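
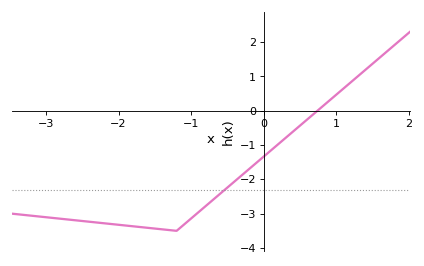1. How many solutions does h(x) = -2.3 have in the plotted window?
1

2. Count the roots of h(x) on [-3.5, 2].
1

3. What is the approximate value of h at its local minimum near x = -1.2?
-3.5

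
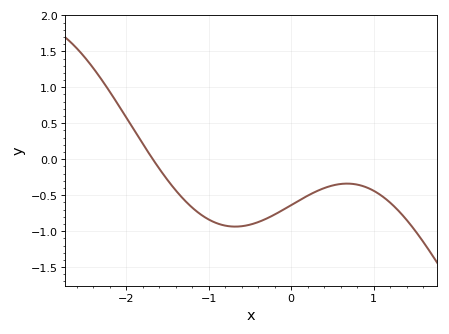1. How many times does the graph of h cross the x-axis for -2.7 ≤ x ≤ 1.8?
1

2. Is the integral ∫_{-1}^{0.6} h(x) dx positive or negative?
negative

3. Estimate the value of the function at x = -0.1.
-0.705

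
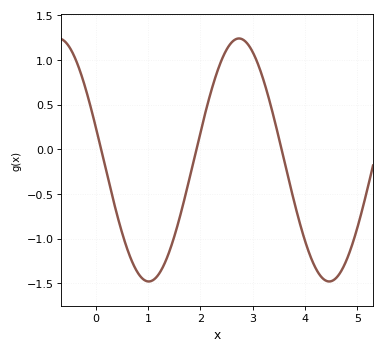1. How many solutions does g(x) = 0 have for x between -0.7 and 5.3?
3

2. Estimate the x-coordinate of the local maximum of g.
2.74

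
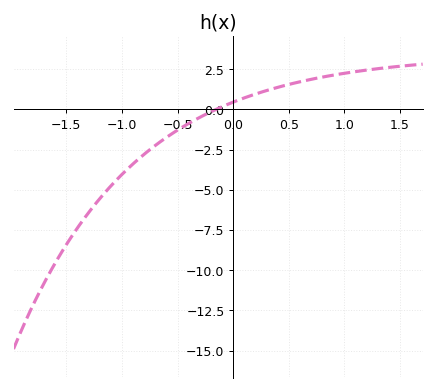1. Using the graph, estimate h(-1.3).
-6.41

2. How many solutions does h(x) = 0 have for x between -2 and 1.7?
1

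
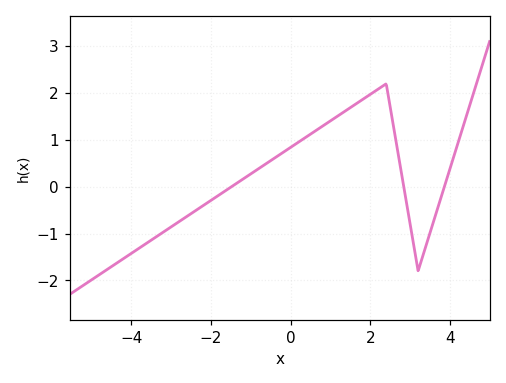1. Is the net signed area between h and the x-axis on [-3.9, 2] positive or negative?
positive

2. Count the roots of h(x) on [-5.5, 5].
3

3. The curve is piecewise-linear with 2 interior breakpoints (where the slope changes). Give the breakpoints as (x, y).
(2.4, 2.2); (3.2, -1.8)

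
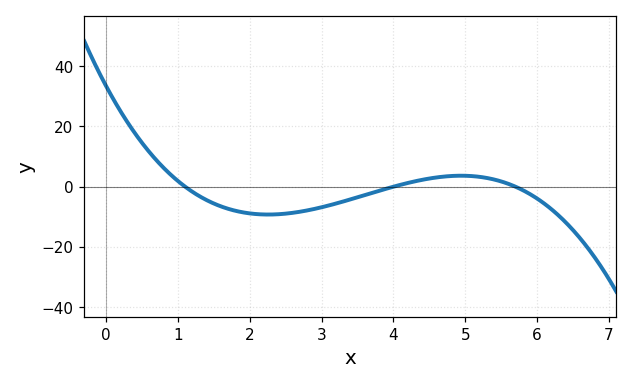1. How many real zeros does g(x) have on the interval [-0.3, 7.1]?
3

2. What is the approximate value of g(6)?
-4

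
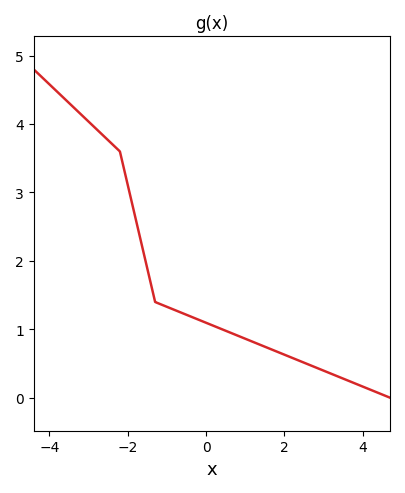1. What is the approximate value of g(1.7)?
0.7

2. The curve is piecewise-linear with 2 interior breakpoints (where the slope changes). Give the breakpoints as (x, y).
(-2.2, 3.6); (-1.3, 1.4)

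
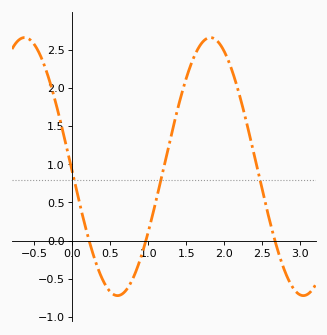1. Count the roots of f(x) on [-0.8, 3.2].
3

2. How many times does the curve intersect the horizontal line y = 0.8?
3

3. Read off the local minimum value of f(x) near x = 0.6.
-0.72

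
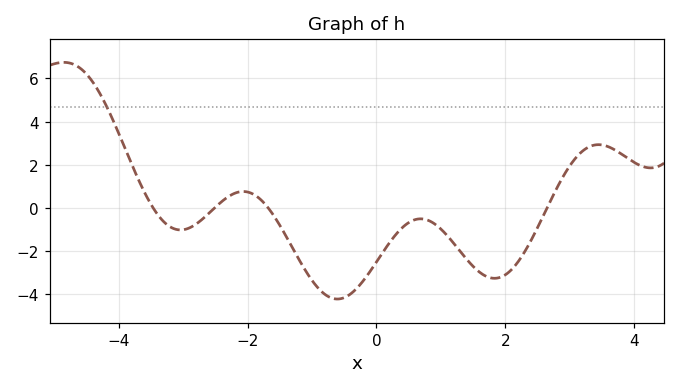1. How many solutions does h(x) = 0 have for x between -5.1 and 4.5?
4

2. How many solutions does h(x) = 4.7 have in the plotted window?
1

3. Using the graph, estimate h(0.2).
-1.6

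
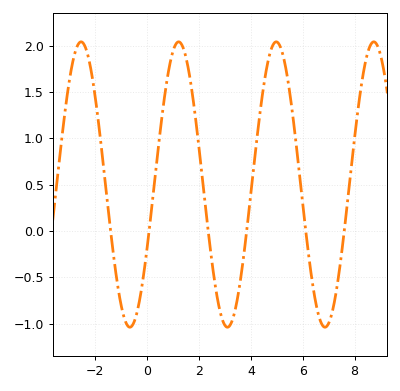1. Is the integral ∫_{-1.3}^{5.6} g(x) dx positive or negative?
positive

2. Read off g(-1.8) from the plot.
1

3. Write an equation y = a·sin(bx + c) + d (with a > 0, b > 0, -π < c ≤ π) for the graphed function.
y = 1.54sin(1.7x - 0.46) + 0.5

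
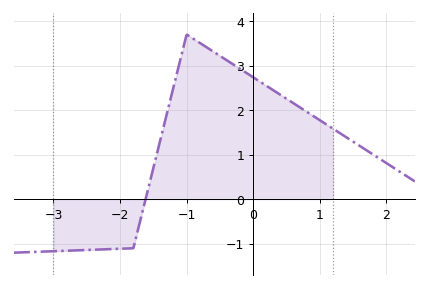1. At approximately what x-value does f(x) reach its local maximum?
-0.999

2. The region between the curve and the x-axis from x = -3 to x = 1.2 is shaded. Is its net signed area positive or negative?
positive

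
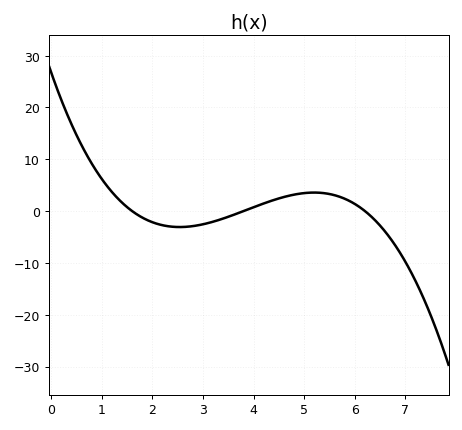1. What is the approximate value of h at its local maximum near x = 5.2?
3.58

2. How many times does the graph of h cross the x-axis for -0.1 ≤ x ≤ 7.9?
3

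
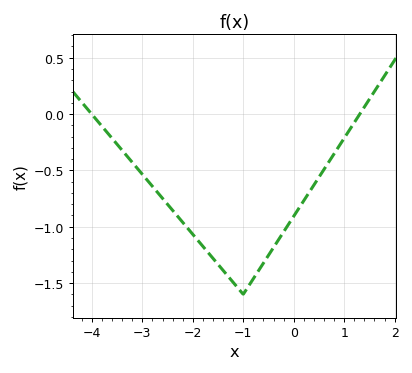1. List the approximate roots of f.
-4, 1.3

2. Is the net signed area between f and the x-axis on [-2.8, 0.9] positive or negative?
negative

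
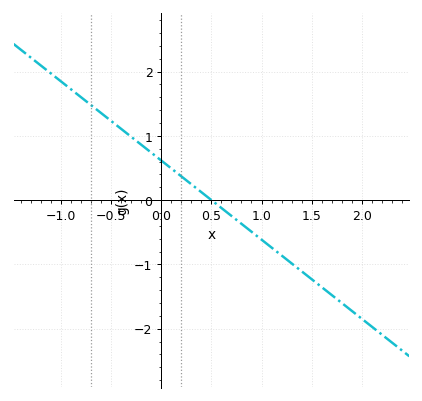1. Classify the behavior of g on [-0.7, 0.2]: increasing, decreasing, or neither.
decreasing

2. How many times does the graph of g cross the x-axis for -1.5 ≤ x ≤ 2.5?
1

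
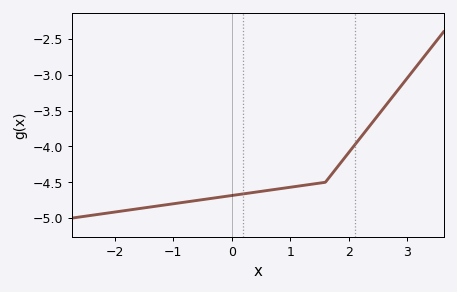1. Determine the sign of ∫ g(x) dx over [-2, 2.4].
negative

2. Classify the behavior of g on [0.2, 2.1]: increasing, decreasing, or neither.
increasing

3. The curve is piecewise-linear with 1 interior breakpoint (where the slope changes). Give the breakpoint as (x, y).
(1.6, -4.5)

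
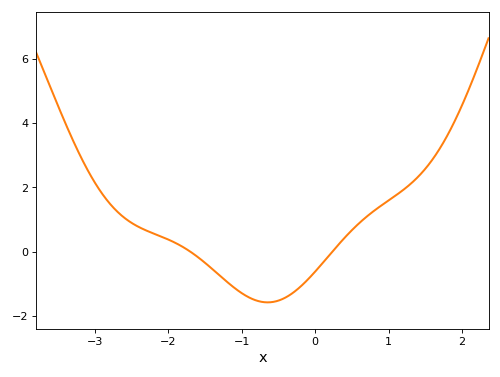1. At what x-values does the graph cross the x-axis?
-1.7, 0.233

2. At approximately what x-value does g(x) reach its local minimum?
-0.648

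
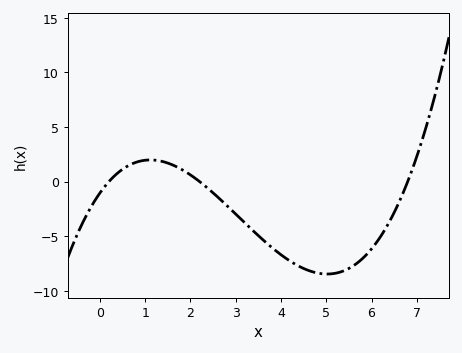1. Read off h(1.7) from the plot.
1.34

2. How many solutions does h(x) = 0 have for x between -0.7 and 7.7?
3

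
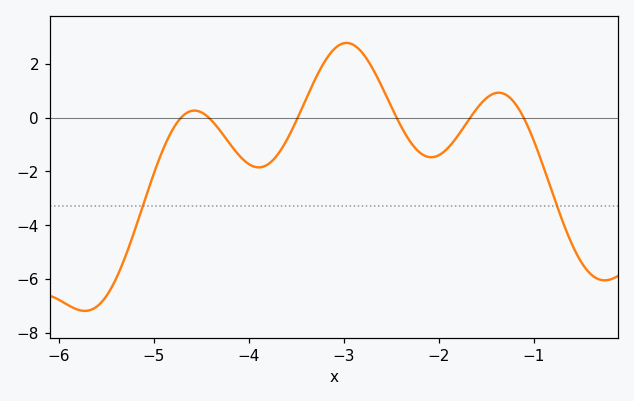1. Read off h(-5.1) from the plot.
-3.2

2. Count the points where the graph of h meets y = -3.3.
2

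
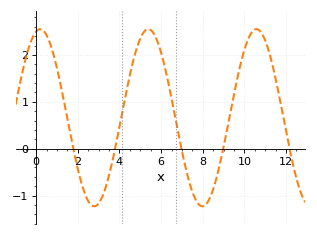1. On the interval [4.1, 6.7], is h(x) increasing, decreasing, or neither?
neither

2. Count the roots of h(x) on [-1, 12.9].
5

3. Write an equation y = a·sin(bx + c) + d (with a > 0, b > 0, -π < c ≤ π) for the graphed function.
y = 1.89sin(1.2x + 1.3) + 0.66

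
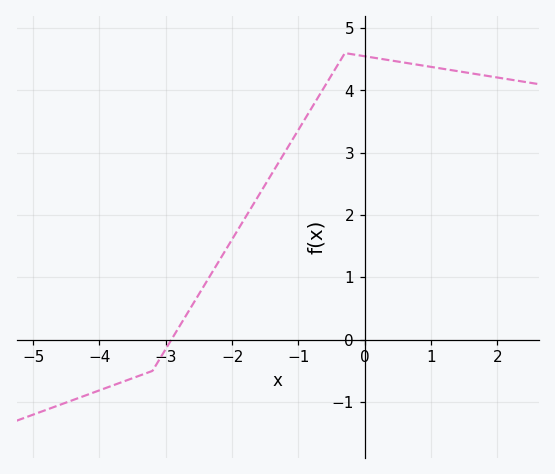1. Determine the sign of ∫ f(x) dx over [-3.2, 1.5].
positive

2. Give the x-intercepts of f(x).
-2.92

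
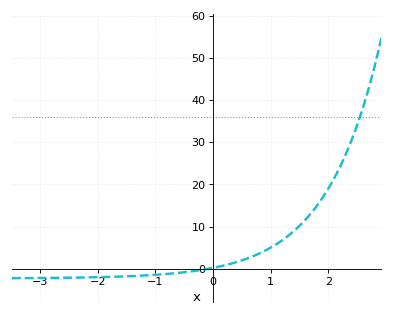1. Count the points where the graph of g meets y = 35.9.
1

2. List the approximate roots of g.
-0.086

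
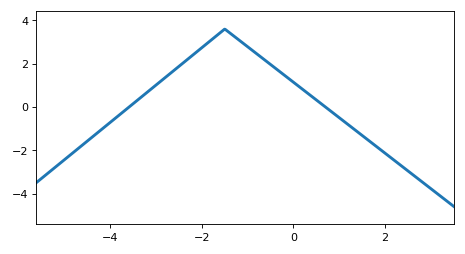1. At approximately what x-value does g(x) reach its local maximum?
-1.5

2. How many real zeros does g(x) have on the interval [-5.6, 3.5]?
2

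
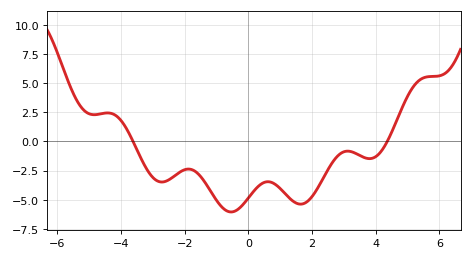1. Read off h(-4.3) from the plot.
2.41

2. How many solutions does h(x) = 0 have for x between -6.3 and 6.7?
2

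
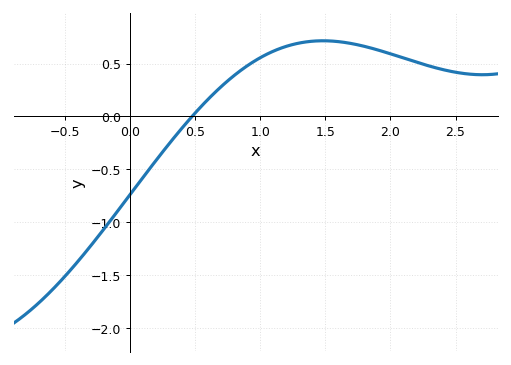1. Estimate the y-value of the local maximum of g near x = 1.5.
0.7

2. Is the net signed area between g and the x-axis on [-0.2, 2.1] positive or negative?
positive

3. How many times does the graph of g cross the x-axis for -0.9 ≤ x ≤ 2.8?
1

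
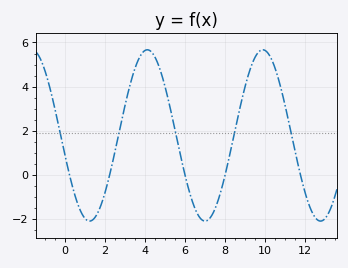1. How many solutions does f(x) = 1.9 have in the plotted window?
5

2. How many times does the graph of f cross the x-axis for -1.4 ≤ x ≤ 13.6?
5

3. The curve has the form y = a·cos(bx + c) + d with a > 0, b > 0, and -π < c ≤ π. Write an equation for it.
y = 3.88cos(1.09x + 1.78) + 1.79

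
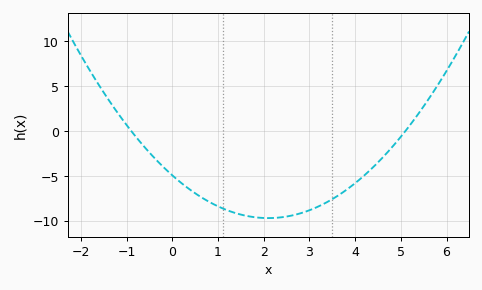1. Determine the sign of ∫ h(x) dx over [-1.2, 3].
negative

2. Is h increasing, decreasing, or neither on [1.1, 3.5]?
neither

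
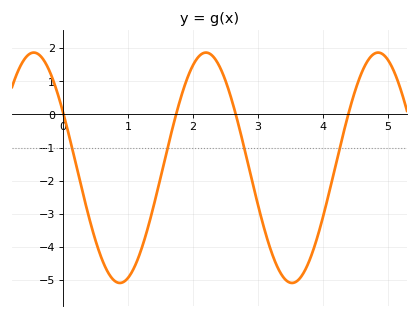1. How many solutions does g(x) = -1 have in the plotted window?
4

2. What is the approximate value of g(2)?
1.49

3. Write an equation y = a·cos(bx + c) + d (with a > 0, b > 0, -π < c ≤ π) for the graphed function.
y = 3.48cos(2.37x + 1.07) - 1.61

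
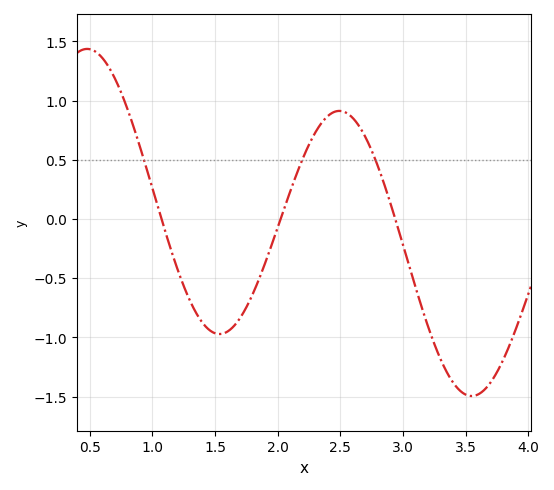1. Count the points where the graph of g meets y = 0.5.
3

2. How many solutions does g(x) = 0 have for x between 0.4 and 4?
3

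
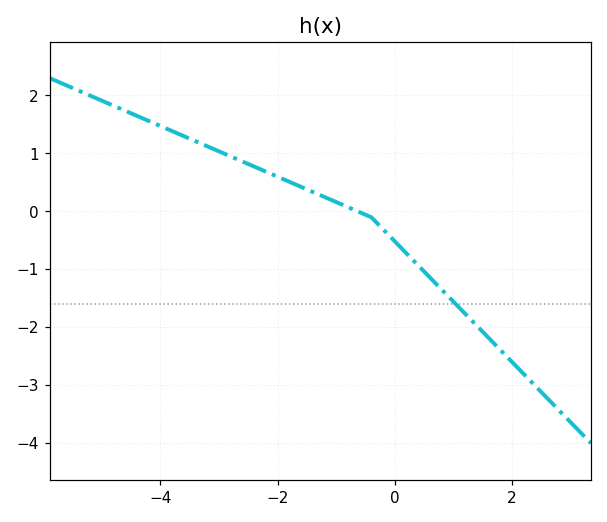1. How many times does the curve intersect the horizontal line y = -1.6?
1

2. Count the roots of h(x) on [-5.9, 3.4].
1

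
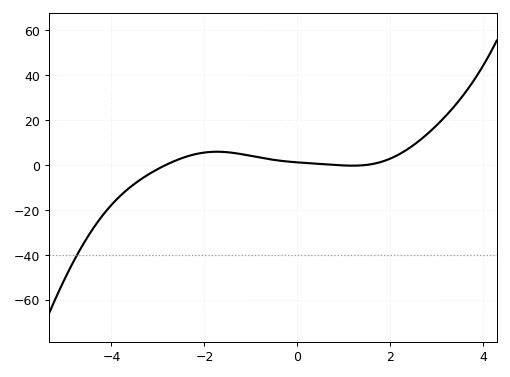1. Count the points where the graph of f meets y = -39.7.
1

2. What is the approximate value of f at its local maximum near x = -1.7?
6.04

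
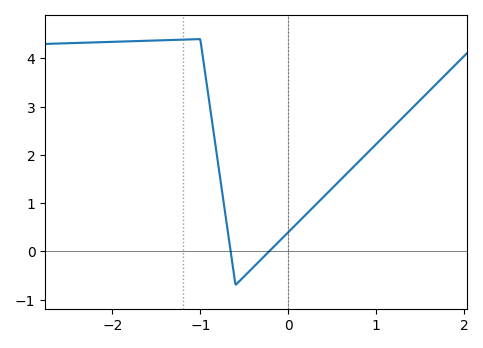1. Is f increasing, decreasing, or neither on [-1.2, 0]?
neither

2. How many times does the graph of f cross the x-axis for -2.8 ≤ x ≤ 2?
2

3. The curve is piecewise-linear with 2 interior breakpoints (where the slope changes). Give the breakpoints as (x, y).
(-1, 4.4); (-0.6, -0.7)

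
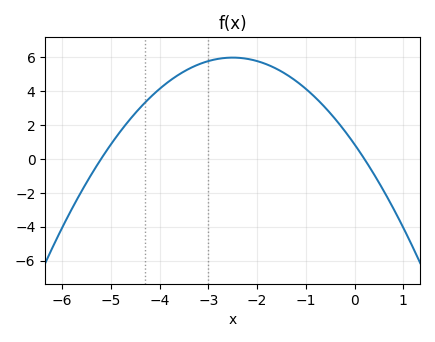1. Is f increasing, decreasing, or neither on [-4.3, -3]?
increasing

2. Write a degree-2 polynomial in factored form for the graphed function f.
y = -0.82(x + 5.2)(x - 0.2)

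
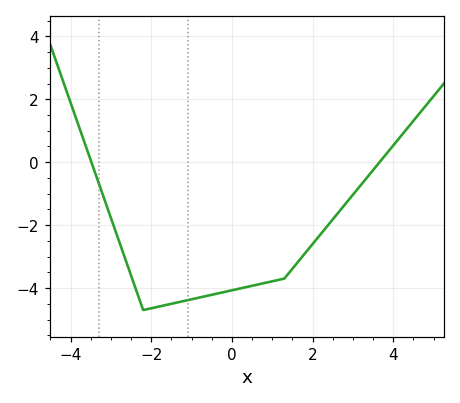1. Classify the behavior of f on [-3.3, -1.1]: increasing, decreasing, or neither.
neither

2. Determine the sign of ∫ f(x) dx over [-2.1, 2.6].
negative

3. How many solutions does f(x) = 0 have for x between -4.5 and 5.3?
2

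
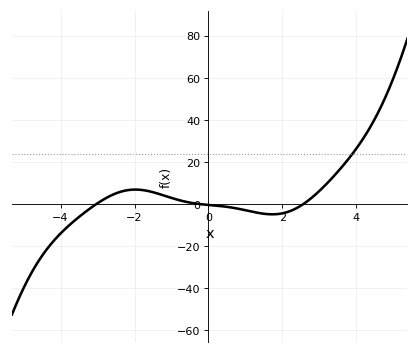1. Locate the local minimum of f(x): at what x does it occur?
1.73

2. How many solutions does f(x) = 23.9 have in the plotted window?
1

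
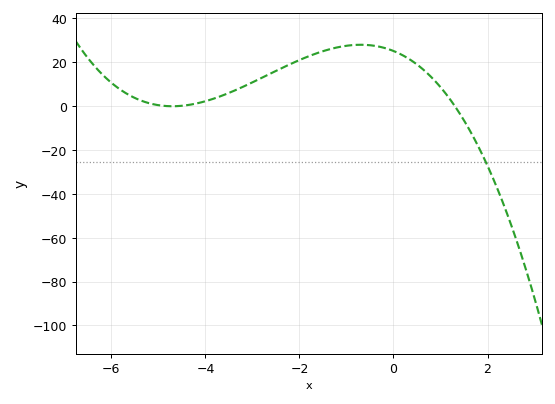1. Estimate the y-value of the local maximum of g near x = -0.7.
27.8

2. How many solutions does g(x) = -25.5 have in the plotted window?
1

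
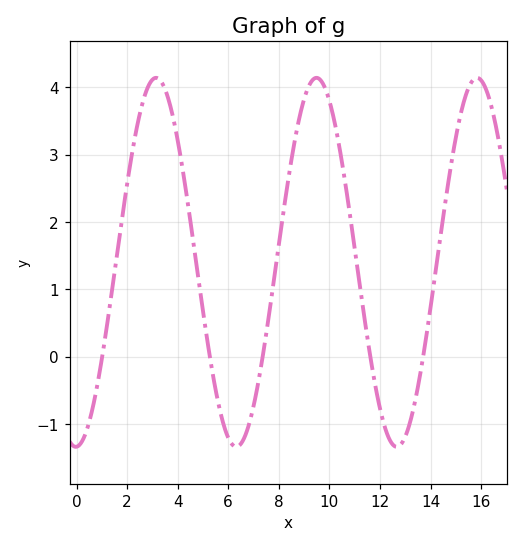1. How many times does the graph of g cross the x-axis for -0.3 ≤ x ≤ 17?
5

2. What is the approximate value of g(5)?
0.7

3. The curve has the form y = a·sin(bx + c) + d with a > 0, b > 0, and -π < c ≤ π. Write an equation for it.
y = 2.74sin(0.99x - 1.5) + 1.4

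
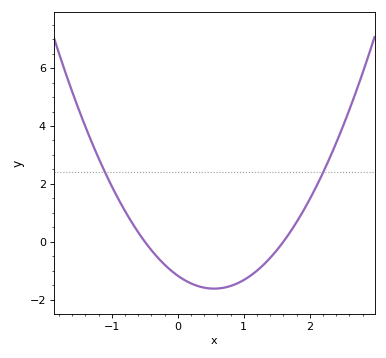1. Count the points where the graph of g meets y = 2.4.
2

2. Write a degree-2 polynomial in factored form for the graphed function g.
y = 1.47(x + 0.5)(x - 1.6)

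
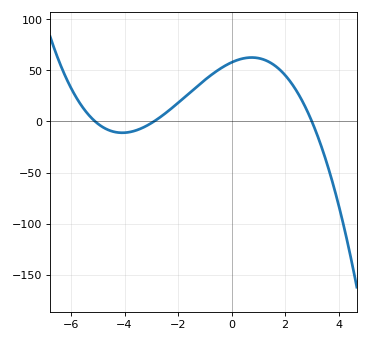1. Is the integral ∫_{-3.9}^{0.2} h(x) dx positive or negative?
positive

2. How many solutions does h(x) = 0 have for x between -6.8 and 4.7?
3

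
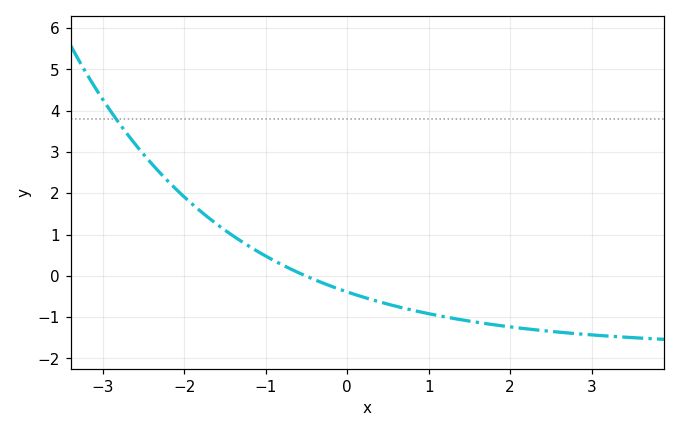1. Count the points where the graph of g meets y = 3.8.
1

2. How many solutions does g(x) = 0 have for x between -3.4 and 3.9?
1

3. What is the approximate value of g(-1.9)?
1.7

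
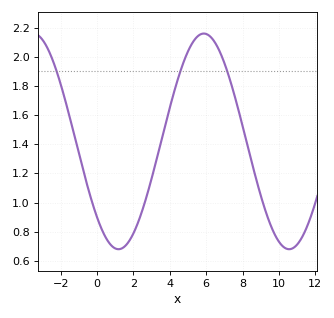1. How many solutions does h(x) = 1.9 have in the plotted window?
3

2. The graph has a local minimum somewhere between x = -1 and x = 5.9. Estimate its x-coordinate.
1.2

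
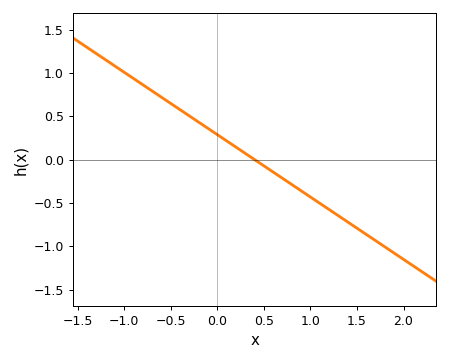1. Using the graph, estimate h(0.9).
-0.35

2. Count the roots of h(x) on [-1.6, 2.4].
1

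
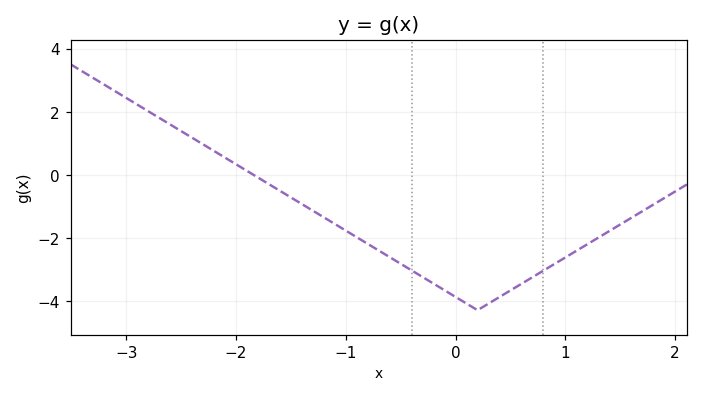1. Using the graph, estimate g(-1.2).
-1.4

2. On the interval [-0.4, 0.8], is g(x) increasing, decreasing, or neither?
neither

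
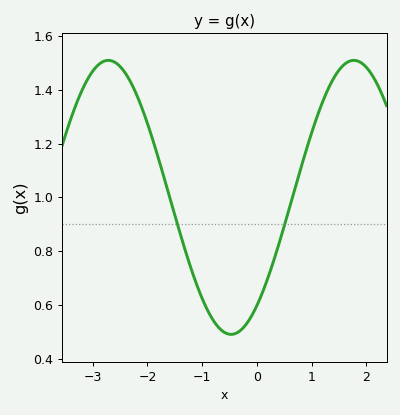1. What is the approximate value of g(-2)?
1.28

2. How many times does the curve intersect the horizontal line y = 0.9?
2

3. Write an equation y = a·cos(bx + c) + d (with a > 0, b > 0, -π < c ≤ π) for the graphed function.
y = 0.51cos(1.4x - 2.5) + 1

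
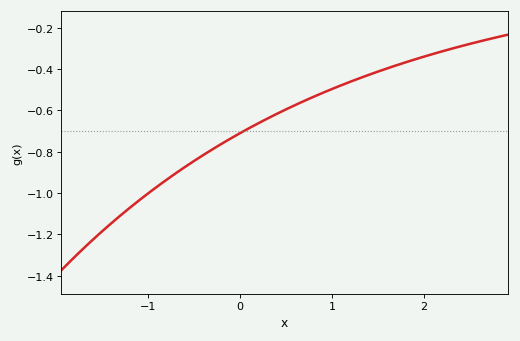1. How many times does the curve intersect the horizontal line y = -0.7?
1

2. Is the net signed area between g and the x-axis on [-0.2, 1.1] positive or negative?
negative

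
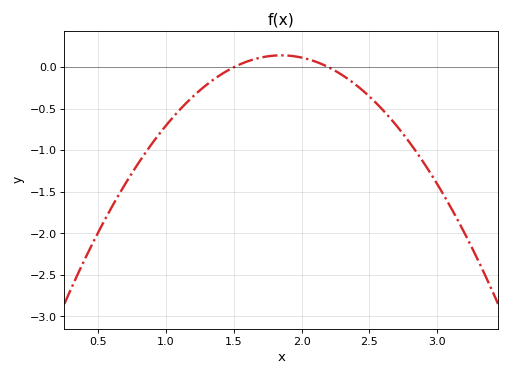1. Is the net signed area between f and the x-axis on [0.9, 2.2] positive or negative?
negative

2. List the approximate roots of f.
1.5, 2.2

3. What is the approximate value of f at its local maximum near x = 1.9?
0.143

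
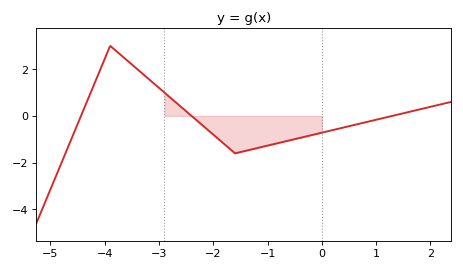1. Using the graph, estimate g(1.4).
0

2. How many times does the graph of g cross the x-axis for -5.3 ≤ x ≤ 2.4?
3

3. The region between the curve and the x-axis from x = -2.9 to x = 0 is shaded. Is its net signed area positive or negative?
negative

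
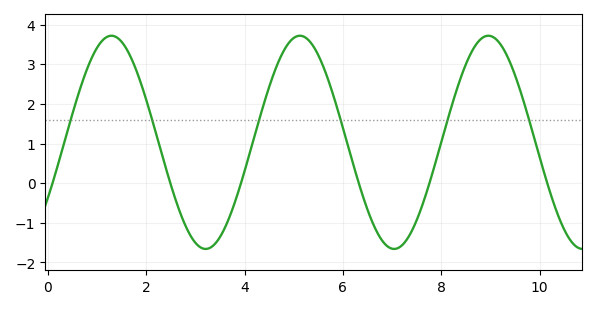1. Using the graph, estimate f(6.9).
-1.6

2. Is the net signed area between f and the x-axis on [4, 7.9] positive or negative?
positive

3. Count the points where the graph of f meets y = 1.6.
6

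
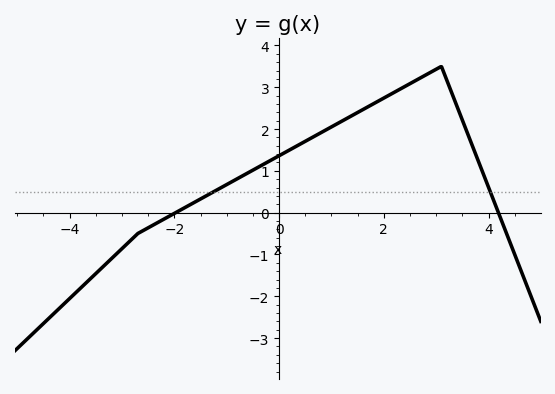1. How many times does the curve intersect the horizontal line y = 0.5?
2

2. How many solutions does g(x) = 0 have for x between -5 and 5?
2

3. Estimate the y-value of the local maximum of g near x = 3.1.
3.5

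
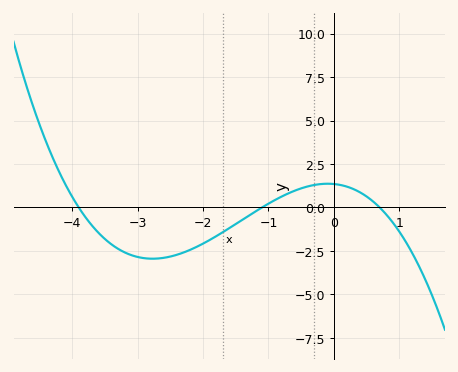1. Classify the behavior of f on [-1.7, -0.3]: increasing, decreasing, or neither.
increasing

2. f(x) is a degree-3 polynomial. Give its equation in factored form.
y = -0.45(x + 3.9)(x + 1.1)(x - 0.7)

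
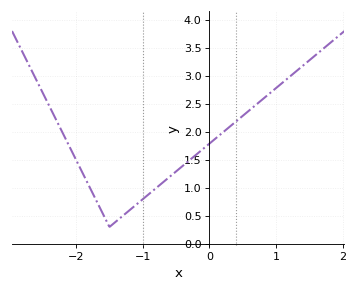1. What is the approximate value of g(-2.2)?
2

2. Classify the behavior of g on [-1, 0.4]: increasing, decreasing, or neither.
increasing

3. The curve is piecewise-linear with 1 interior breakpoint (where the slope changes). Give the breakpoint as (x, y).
(-1.5, 0.3)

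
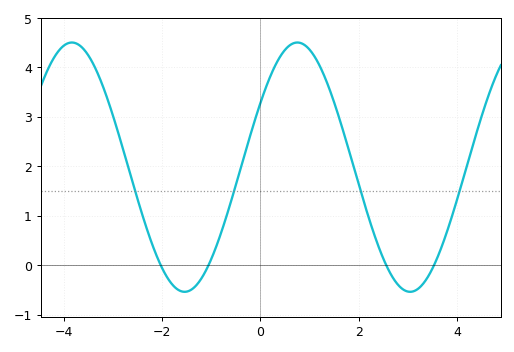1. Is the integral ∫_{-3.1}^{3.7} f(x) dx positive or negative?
positive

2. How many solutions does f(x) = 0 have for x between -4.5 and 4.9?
4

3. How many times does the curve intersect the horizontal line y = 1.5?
4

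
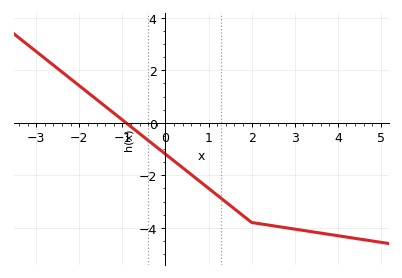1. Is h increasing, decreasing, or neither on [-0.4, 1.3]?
decreasing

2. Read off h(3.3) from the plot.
-4.13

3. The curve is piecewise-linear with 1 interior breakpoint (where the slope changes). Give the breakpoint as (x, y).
(2, -3.8)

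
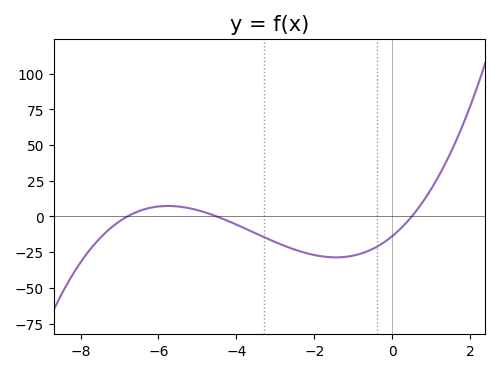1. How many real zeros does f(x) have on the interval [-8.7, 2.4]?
3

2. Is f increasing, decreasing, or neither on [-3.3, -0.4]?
neither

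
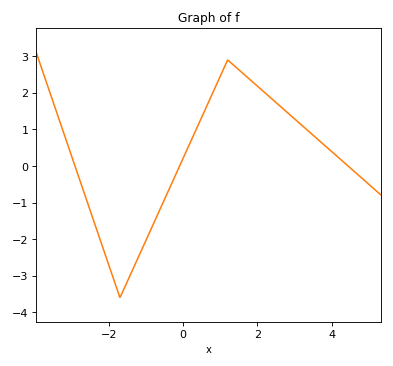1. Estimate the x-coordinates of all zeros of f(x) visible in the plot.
-3, 0, 4.4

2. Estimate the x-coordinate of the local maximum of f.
1.2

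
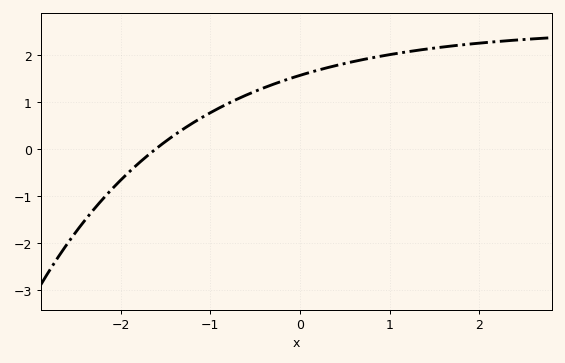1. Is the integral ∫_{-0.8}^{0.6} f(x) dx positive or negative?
positive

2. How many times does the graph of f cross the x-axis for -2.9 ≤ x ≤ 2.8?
1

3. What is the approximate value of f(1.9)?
2.24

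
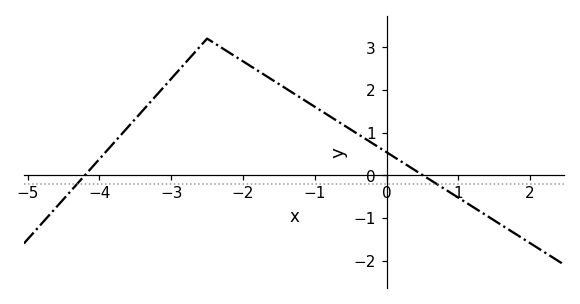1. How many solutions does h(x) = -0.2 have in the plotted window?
2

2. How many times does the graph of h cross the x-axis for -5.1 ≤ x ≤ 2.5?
2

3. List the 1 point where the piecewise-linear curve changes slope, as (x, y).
(-2.5, 3.2)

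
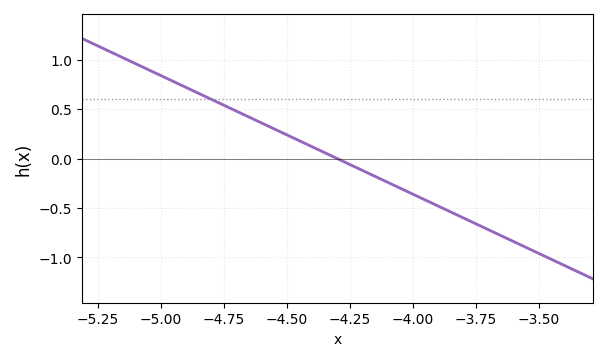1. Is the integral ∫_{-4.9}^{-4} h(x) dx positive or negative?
positive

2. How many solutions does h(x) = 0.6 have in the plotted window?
1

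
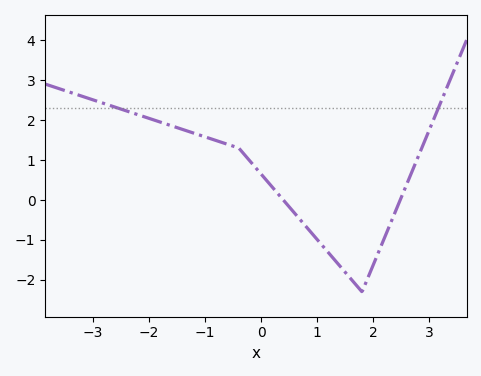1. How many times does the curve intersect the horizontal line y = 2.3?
2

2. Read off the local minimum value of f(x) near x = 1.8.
-2.3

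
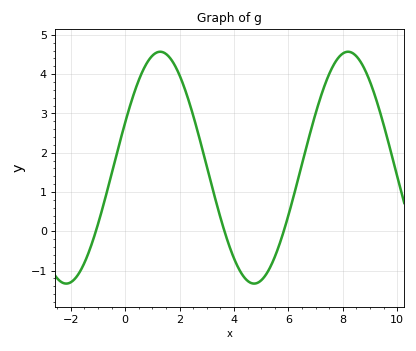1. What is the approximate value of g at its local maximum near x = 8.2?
4.6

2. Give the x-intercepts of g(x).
-1, 3.6, 5.8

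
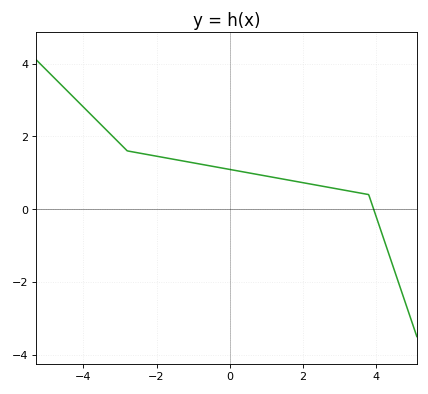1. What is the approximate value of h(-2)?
1.4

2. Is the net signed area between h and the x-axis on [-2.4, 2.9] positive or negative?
positive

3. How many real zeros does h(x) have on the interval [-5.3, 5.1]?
1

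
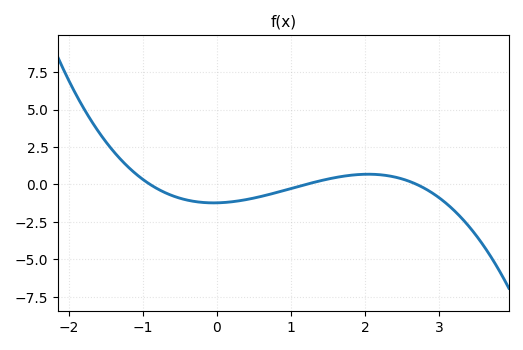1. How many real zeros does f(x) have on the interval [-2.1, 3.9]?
3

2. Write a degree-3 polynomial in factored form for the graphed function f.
y = -0.42(x + 0.9)(x - 1.2)(x - 2.7)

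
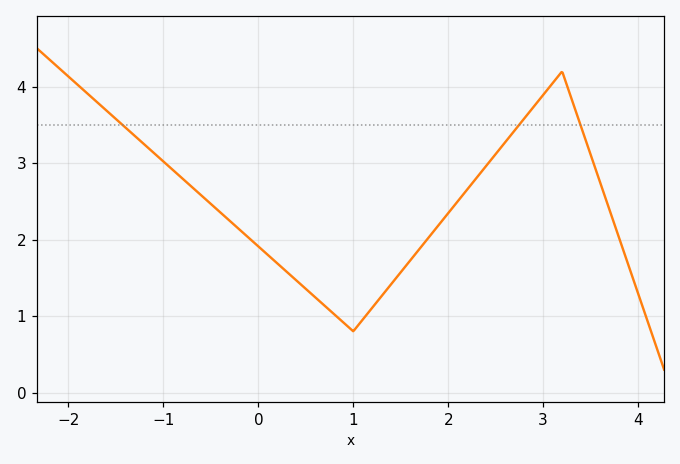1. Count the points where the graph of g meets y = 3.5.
3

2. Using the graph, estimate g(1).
0.8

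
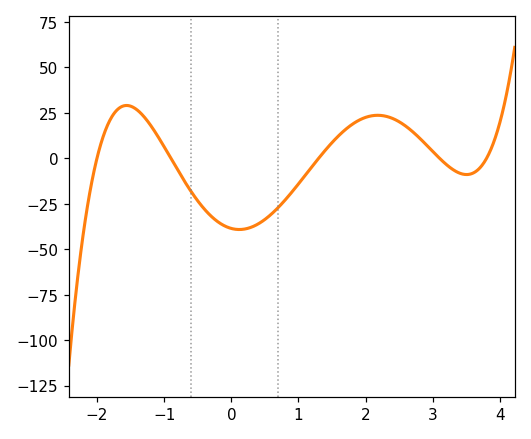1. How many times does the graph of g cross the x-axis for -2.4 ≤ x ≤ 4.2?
5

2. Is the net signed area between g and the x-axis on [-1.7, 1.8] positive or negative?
negative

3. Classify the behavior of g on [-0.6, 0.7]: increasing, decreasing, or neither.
neither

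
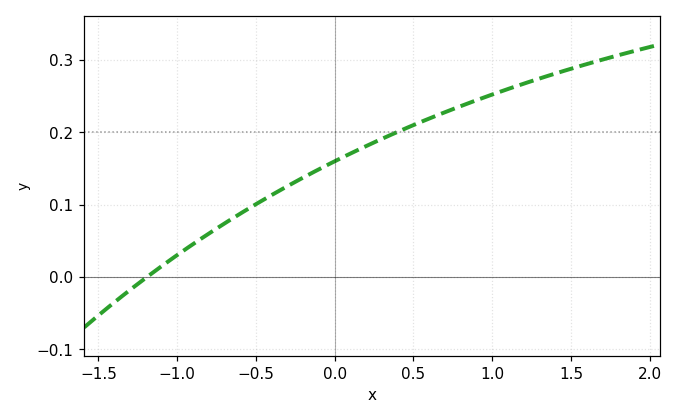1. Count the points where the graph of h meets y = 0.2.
1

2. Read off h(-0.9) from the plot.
0.045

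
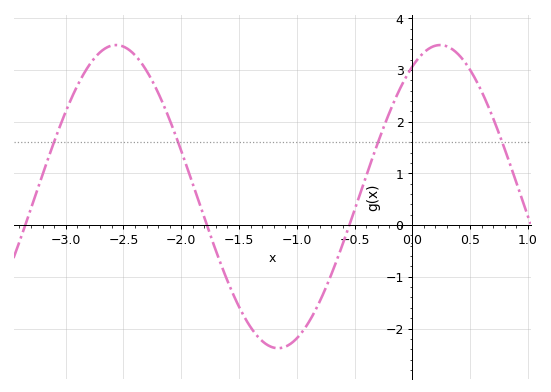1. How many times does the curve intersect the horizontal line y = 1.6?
4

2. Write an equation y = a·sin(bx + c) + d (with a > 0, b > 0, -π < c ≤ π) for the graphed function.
y = 2.93sin(2.24x + 1.03) + 0.55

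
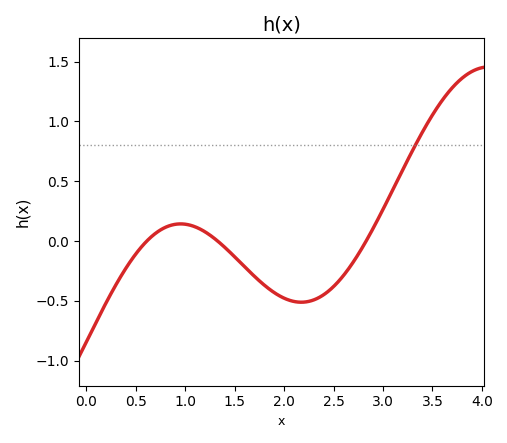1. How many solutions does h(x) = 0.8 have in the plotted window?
1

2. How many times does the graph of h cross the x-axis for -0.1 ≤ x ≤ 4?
3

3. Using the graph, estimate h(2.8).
-0.05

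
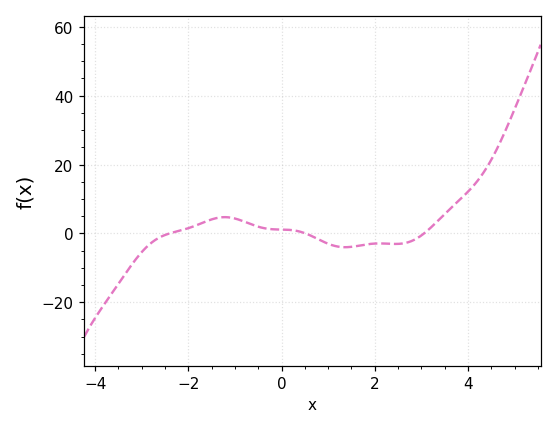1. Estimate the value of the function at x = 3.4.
4.25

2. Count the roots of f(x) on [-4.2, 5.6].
3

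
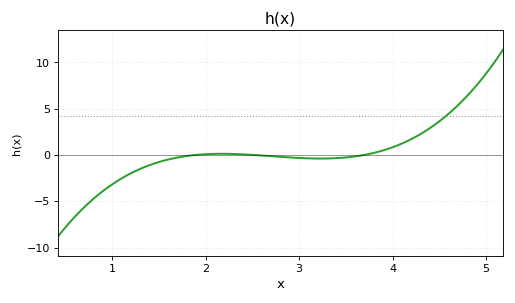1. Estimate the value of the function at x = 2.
0.074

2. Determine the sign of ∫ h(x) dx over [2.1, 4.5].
positive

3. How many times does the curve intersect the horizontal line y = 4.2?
1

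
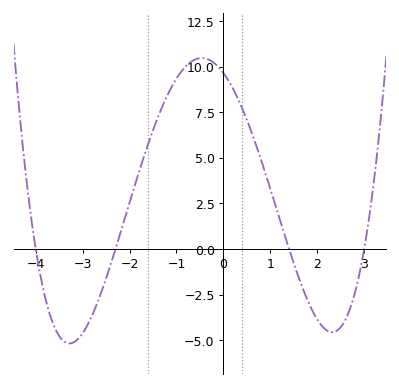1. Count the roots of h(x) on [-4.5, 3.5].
4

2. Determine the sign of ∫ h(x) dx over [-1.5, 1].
positive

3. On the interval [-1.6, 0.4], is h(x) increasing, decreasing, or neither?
neither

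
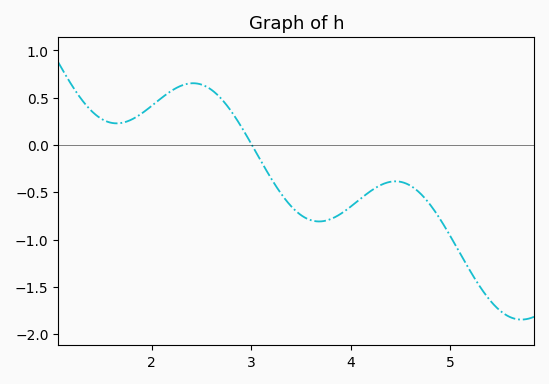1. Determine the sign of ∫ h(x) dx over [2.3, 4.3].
negative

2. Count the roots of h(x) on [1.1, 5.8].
1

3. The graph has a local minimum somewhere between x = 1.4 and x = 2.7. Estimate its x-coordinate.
1.6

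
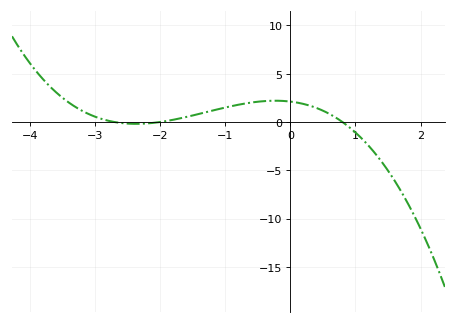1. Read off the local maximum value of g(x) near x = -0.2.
2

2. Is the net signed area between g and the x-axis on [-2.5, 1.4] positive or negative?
positive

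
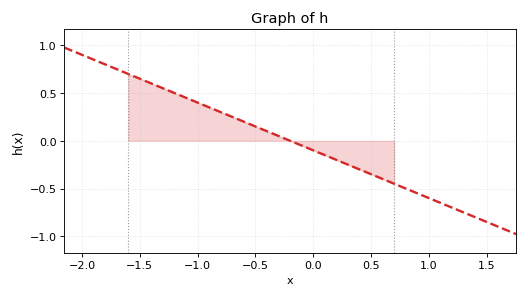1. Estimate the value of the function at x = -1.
0.4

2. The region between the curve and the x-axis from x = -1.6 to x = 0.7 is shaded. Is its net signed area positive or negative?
positive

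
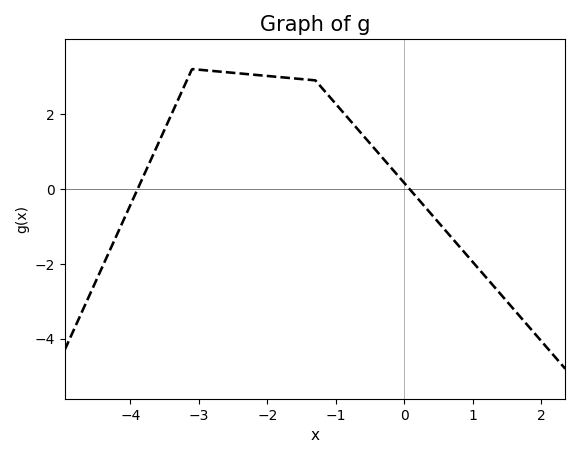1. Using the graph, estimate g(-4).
-0.432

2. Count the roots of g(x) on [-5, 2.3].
2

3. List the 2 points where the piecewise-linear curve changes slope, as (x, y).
(-3.1, 3.2); (-1.3, 2.9)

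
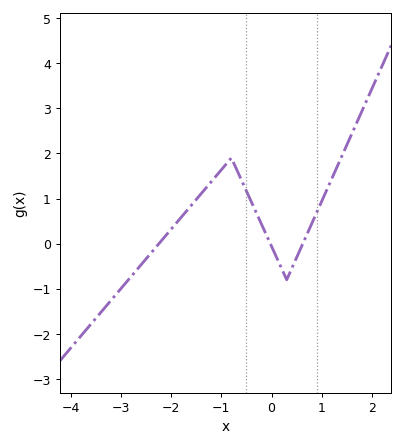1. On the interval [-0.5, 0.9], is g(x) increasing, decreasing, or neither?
neither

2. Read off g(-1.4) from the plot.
1.11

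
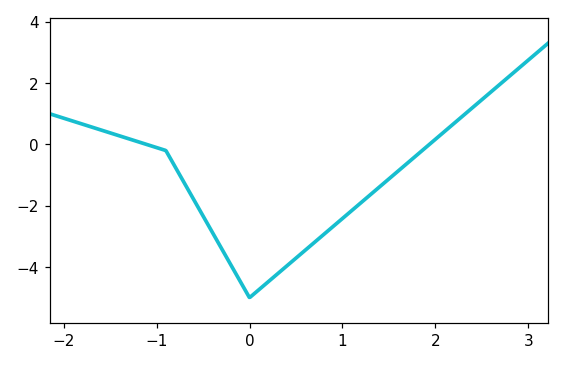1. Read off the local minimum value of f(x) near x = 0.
-5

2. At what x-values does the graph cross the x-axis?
-1.11, 1.94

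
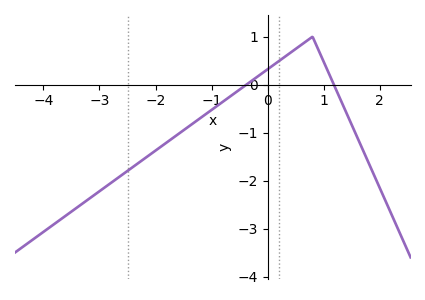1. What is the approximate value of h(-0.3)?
0.1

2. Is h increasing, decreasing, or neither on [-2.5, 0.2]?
increasing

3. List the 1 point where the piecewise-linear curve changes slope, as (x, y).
(0.8, 1)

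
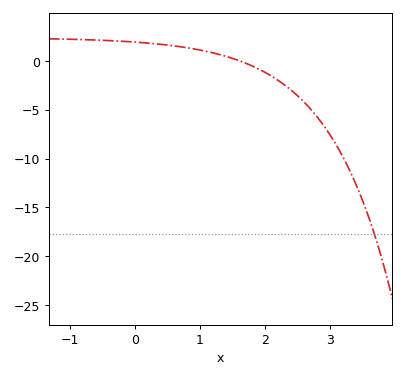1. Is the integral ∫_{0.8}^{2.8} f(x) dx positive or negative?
negative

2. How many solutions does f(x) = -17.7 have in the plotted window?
1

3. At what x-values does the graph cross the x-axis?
1.62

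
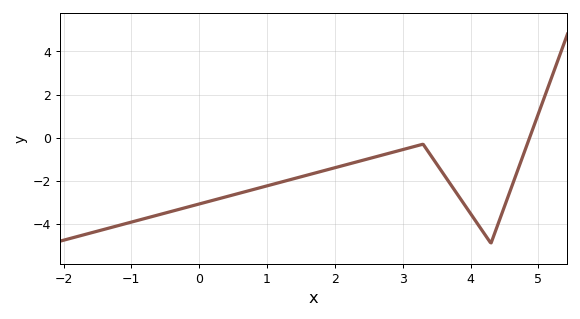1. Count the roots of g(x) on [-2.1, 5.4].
1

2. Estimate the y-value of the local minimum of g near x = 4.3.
-4.8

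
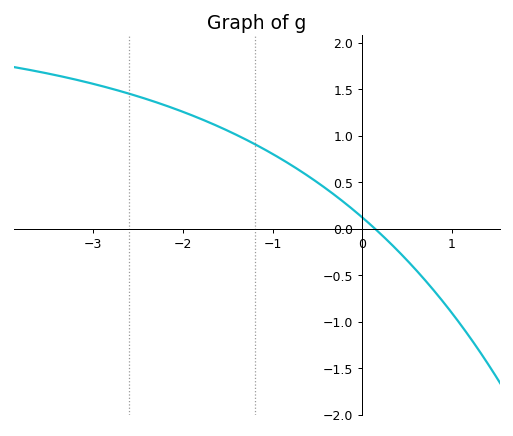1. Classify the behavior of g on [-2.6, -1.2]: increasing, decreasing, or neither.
decreasing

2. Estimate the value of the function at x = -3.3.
1.65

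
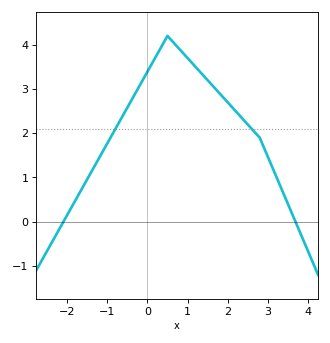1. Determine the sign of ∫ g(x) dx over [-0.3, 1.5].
positive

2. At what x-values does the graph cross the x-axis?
-2.09, 3.69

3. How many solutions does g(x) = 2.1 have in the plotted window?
2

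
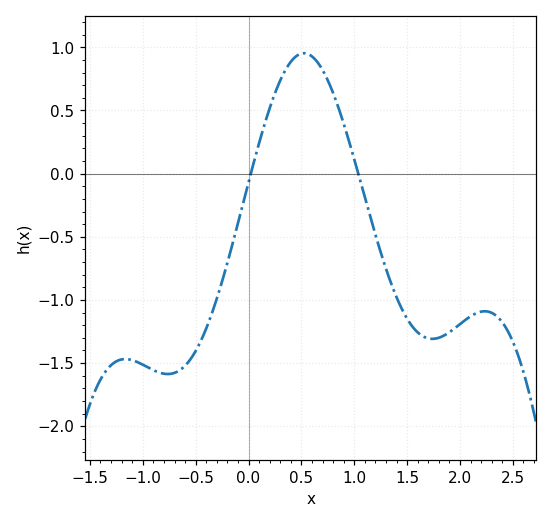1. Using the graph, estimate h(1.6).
-1.25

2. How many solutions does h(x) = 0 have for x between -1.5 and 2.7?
2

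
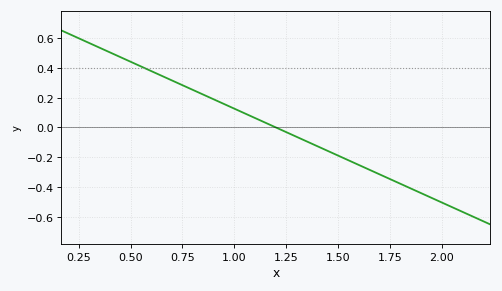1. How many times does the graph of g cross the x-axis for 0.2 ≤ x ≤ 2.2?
1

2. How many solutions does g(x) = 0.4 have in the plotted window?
1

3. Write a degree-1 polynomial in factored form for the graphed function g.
y = -0.63(x - 1.2)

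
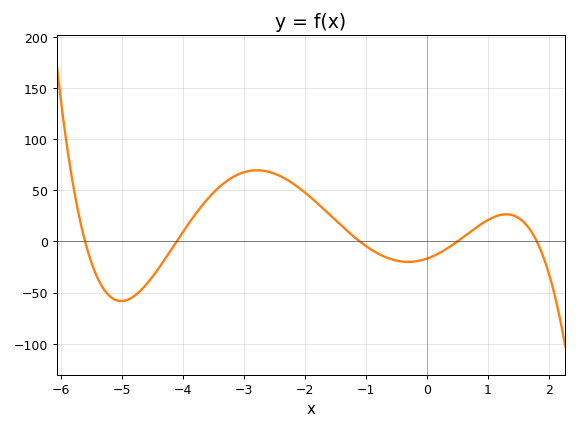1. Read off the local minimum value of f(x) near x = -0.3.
-20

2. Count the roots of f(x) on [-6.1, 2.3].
5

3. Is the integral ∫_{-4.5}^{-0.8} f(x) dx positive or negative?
positive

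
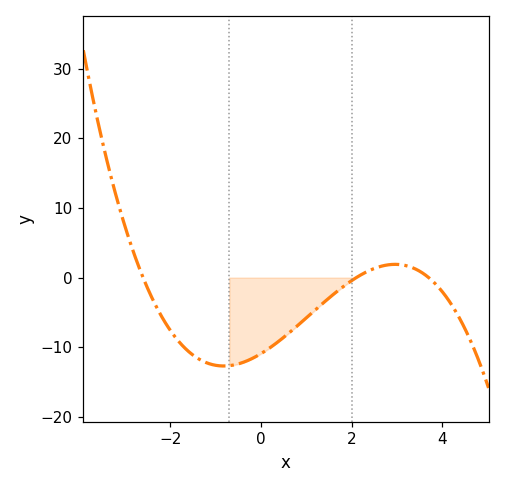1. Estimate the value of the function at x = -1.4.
-12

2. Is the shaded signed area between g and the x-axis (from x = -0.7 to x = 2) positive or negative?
negative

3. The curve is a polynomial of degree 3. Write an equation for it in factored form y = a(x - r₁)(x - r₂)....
y = -0.54(x + 2.6)(x - 2.1)(x - 3.7)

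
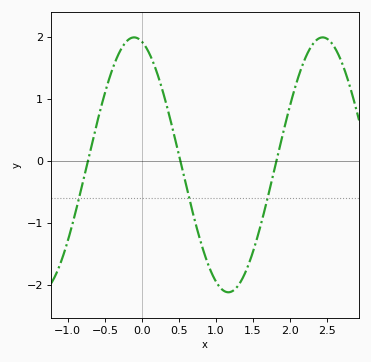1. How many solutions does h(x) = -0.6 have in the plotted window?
3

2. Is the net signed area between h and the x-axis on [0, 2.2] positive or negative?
negative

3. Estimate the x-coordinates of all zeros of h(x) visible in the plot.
-0.7, 0.5, 1.8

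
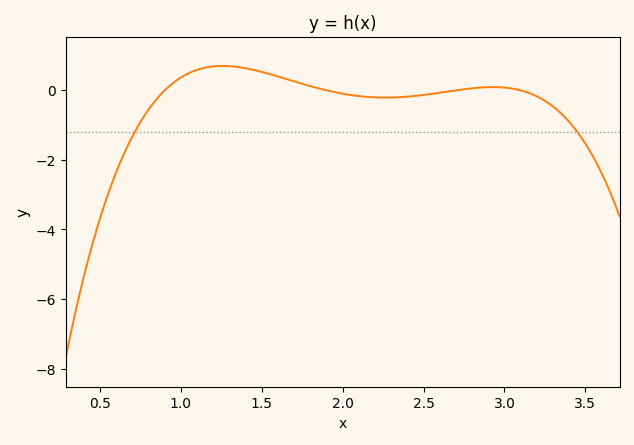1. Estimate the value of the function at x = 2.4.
-0.2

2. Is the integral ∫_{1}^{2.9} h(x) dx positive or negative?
positive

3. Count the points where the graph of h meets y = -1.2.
2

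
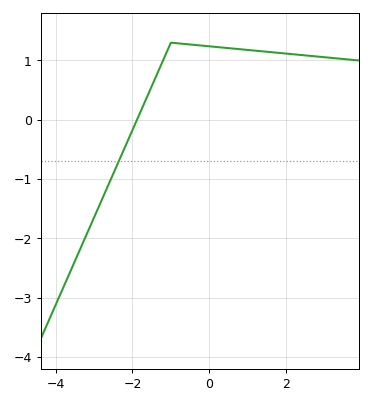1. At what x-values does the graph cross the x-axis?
-1.8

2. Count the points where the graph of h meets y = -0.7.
1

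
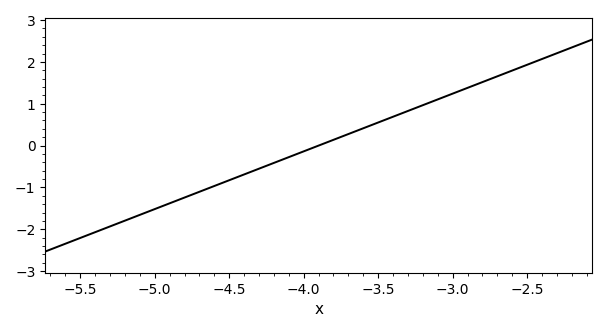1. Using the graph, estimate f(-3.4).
0.69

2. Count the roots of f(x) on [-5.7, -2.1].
1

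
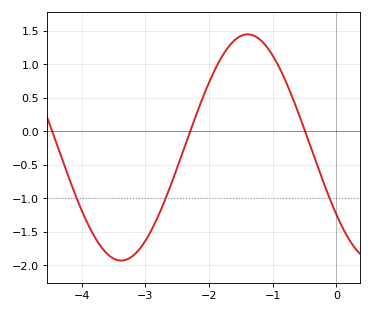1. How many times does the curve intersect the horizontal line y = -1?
3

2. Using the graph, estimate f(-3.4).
-1.93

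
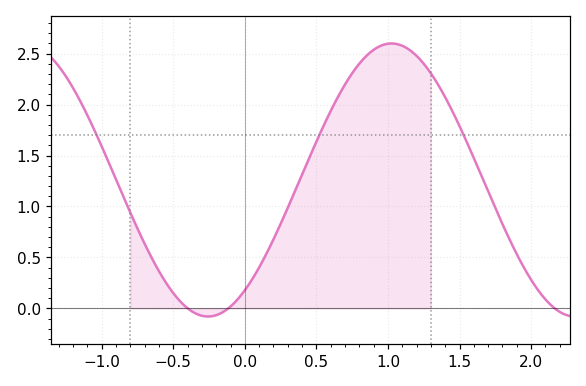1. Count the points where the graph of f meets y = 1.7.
3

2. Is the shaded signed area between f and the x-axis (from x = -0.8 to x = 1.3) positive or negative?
positive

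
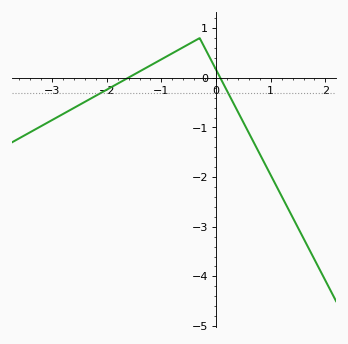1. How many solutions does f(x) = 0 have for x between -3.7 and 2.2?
2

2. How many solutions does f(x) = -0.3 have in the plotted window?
2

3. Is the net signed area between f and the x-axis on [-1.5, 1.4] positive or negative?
negative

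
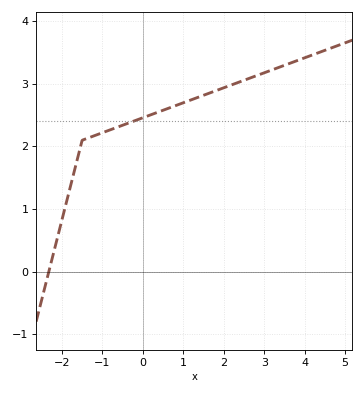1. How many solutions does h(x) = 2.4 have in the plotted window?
1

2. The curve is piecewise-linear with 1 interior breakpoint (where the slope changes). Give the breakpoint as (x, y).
(-1.5, 2.1)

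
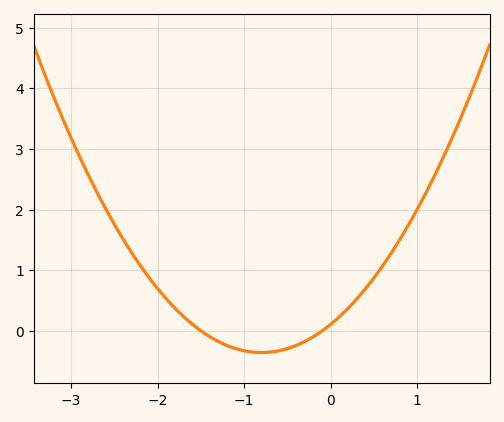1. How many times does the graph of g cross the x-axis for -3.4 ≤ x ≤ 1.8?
2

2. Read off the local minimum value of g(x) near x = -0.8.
-0.358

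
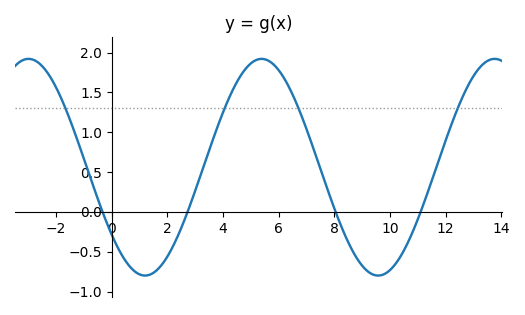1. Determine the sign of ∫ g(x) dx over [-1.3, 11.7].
positive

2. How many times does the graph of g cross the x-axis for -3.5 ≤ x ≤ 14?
4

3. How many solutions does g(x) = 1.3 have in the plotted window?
4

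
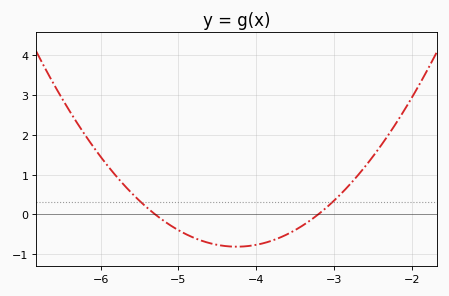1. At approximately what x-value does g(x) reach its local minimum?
-4.25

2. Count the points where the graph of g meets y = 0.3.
2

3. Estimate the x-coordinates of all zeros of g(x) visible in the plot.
-5.3, -3.2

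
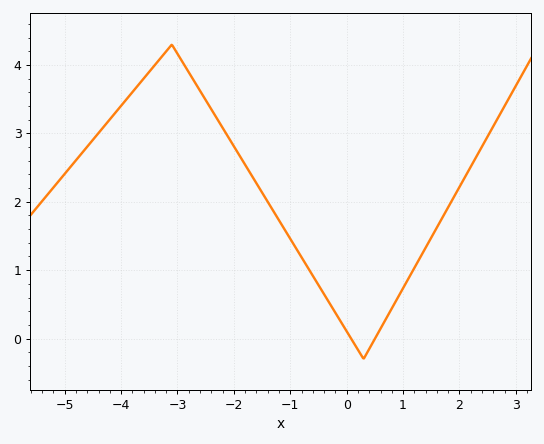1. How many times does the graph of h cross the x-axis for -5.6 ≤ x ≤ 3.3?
2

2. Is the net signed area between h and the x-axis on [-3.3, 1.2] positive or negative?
positive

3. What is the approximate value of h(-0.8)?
1.19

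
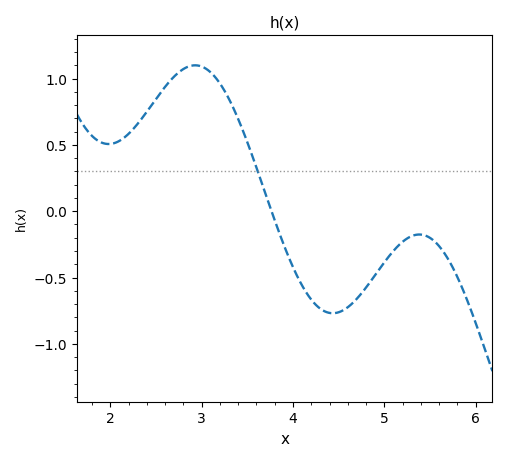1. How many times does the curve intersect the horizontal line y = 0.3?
1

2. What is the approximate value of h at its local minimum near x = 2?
0.507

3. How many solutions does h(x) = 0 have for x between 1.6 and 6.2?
1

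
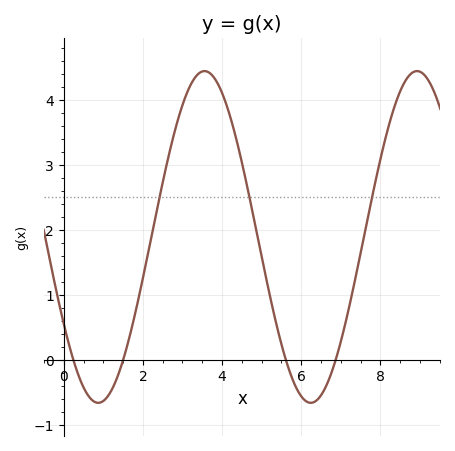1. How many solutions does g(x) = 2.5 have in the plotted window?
3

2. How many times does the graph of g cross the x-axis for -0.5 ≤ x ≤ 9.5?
4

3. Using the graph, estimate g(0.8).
-0.651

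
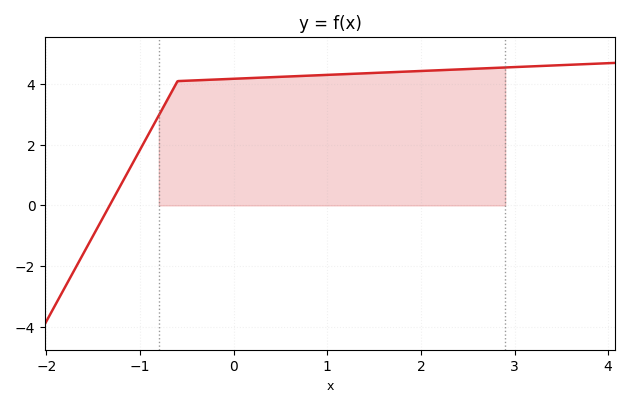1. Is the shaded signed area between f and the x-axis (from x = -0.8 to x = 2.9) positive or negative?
positive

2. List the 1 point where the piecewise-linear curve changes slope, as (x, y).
(-0.6, 4.1)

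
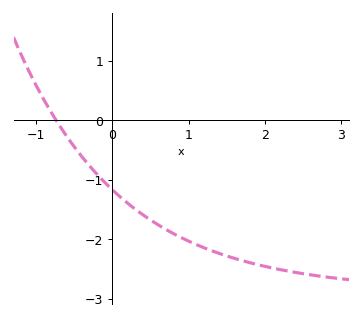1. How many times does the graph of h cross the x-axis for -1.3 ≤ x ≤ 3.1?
1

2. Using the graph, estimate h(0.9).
-1.97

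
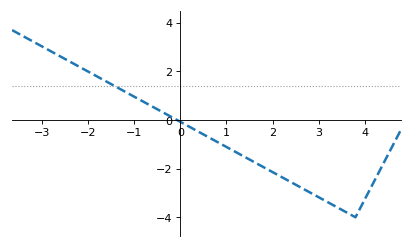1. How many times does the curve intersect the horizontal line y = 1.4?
1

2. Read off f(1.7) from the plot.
-1.83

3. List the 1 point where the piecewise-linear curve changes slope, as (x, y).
(3.8, -4)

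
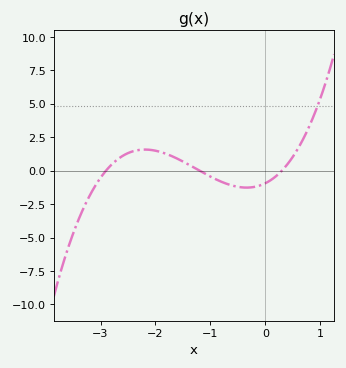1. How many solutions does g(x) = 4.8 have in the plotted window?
1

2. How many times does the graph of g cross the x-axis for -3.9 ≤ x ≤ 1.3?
3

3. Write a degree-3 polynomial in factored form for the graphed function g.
y = 0.9(x + 2.9)(x + 1.2)(x - 0.3)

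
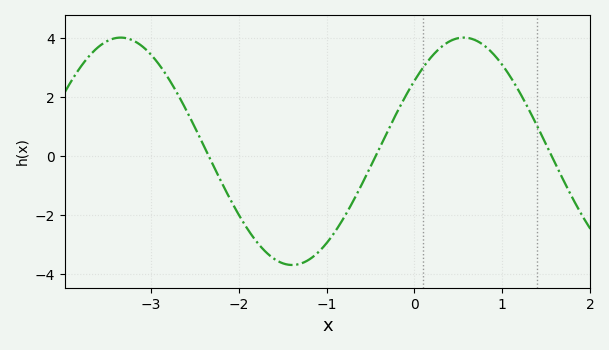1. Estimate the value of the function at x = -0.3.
0.8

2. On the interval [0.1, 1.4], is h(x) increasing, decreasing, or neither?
neither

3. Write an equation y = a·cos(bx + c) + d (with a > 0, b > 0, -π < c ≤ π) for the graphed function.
y = 3.85cos(1.6x - 0.9) + 0.17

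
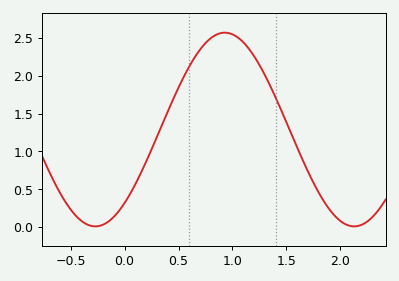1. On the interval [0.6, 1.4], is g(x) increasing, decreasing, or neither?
neither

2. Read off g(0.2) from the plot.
0.866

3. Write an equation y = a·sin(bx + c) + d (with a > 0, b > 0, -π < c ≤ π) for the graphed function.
y = 1.28sin(2.62x - 0.862) + 1.29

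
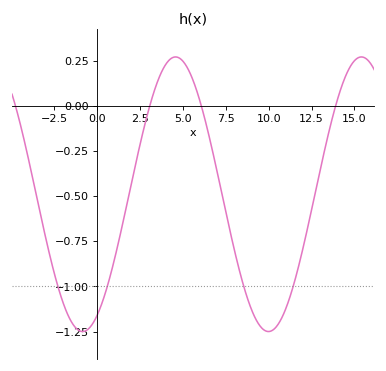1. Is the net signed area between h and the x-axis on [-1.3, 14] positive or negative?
negative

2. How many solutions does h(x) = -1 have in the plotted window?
4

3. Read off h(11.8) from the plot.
-0.86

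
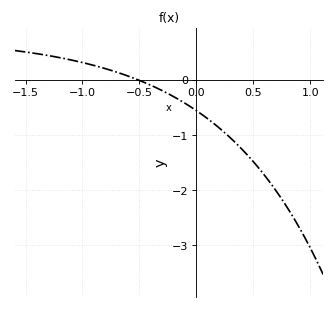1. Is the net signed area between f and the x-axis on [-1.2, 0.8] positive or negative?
negative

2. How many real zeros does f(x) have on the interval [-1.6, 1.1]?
1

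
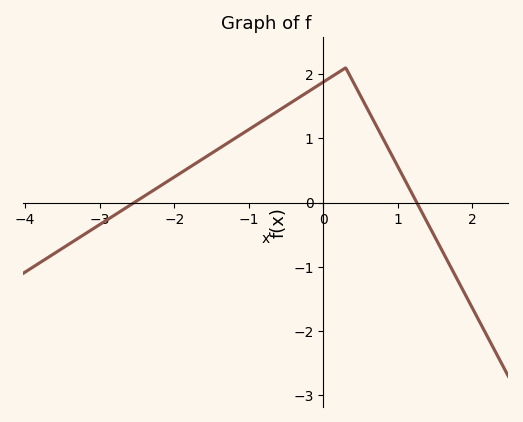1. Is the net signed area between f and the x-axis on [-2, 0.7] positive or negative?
positive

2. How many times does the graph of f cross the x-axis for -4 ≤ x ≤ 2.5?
2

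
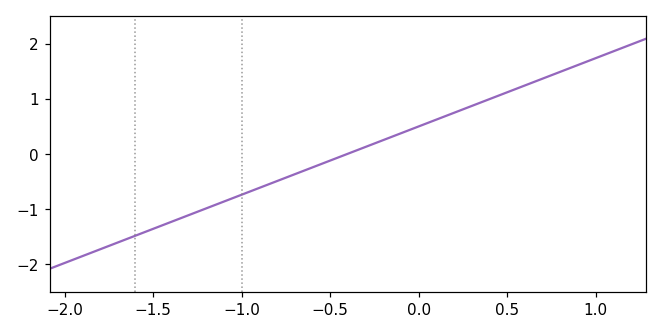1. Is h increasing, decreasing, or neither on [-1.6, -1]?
increasing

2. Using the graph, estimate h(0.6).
1.24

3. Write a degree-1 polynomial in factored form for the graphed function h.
y = 1.24(x + 0.4)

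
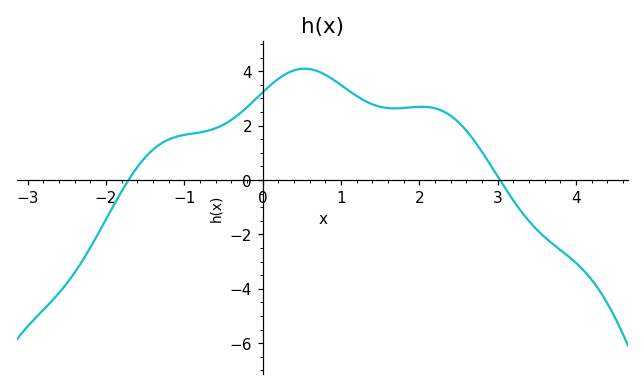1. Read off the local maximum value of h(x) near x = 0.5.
4.09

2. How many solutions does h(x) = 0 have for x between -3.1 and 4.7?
2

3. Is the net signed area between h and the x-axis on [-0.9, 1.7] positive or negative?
positive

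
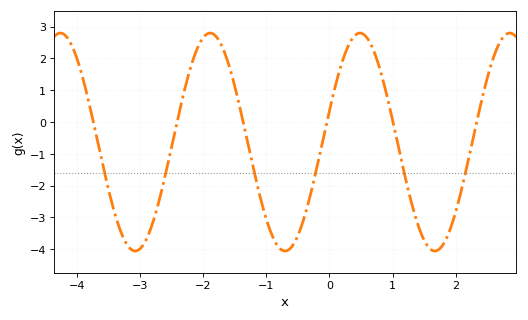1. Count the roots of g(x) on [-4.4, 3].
6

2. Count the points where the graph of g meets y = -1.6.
6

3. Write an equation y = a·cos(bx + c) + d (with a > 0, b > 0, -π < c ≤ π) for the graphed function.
y = 3.43cos(2.6x - 1.3) - 0.63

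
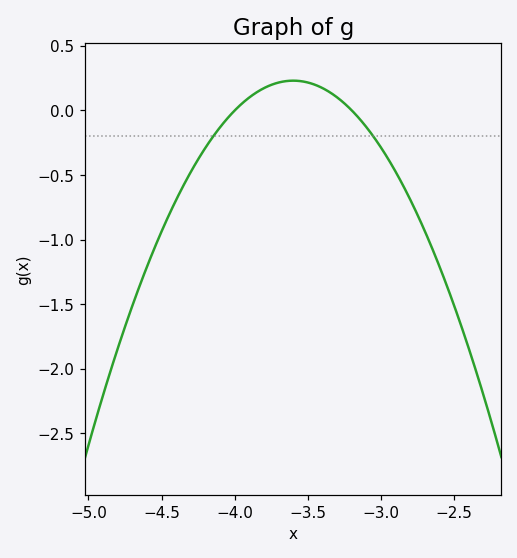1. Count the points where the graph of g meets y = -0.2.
2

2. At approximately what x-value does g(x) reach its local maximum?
-3.6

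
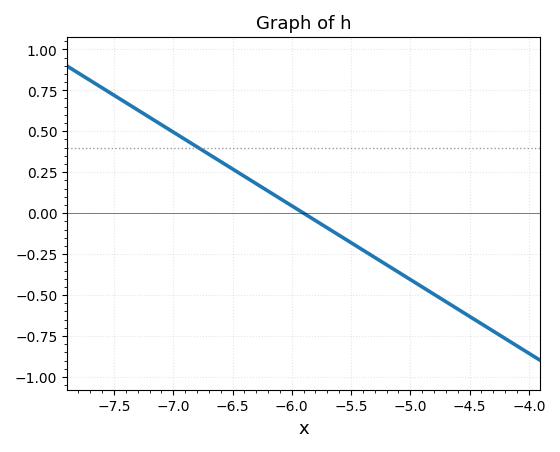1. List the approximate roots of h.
-5.9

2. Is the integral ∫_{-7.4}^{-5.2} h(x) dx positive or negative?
positive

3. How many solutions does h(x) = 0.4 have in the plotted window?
1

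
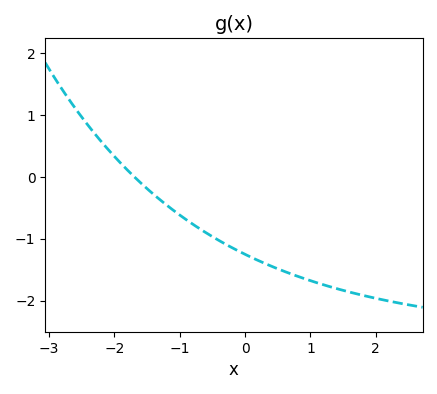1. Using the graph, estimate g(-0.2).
-1.14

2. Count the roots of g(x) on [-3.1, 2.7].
1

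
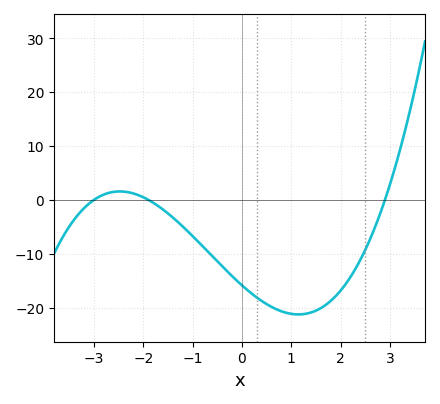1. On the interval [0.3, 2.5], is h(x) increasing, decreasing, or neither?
neither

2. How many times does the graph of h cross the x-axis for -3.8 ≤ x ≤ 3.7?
3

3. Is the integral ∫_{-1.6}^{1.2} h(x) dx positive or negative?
negative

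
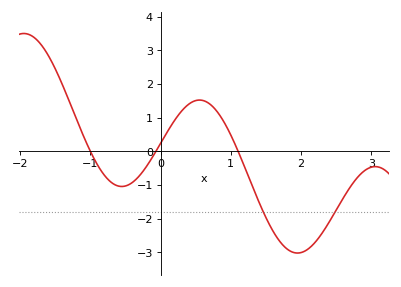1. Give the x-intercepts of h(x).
-1, -0.066, 1.1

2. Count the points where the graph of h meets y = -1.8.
2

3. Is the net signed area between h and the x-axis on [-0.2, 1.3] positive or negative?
positive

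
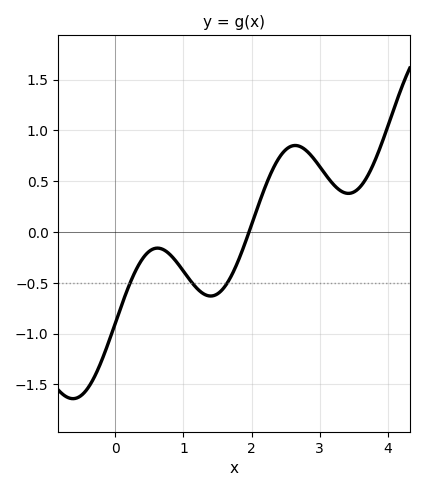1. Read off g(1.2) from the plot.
-0.55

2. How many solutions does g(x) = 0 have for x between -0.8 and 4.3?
1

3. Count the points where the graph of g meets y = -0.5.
3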